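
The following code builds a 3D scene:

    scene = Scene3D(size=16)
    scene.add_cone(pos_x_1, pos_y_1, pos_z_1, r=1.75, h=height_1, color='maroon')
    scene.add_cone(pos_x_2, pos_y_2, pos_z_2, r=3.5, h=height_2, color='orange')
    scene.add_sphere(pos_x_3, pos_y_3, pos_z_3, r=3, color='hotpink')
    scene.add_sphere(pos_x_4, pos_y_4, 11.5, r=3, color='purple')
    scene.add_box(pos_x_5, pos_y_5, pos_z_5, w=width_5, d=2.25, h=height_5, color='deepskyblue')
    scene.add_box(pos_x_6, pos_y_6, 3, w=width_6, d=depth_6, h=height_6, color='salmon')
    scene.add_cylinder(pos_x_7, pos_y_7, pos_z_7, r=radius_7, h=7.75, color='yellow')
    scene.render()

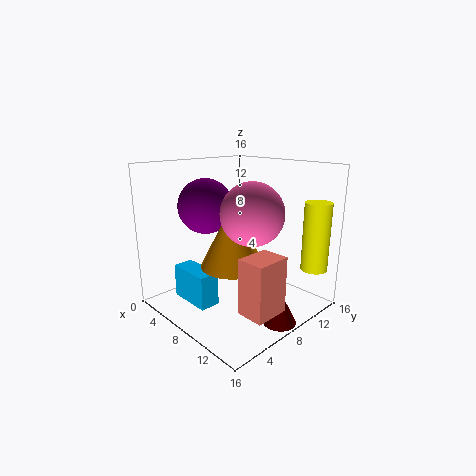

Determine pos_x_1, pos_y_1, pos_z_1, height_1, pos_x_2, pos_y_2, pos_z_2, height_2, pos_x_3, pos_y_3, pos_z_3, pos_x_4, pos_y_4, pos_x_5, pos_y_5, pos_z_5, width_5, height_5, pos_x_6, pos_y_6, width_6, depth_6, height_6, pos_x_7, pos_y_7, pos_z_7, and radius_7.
pos_x_1 = 14.25; pos_y_1 = 8; pos_z_1 = 0.25; height_1 = 3.5; pos_x_2 = 8.5; pos_y_2 = 6.75; pos_z_2 = 5.25; height_2 = 7; pos_x_3 = 12.5; pos_y_3 = 5.5; pos_z_3 = 12; pos_x_4 = 5.25; pos_y_4 = 5.75; pos_x_5 = 3; pos_y_5 = 2.75; pos_z_5 = 1; width_5 = 5; height_5 = 3.75; pos_x_6 = 13.25; pos_y_6 = 3; width_6 = 2.75; depth_6 = 3.5; height_6 = 5.5; pos_x_7 = 14; pos_y_7 = 14.25; pos_z_7 = 4.25; radius_7 = 1.5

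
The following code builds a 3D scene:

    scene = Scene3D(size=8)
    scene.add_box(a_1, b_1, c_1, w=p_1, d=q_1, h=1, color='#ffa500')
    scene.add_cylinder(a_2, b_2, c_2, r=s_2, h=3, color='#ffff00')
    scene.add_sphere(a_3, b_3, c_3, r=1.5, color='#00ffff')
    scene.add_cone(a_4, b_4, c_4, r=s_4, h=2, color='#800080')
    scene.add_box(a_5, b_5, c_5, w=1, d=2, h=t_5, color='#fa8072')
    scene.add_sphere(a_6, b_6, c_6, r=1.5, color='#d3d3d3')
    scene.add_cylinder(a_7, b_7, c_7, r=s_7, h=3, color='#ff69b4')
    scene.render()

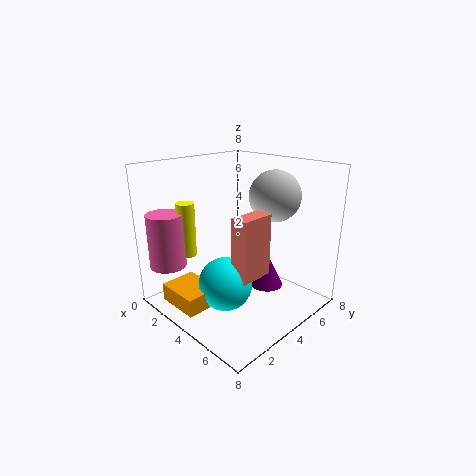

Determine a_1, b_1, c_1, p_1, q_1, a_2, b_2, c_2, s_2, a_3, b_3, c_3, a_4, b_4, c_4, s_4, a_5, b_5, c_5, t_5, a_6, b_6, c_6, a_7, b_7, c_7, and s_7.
a_1 = 1.5; b_1 = 0.5; c_1 = 0.5; p_1 = 2.5; q_1 = 2; a_2 = 2; b_2 = 2; c_2 = 3; s_2 = 0.5; a_3 = 4; b_3 = 3; c_3 = 1.5; a_4 = 4.5; b_4 = 6; c_4 = 0.5; s_4 = 1; a_5 = 4.5; b_5 = 3; c_5 = 2; t_5 = 3.5; a_6 = 4.5; b_6 = 6.5; c_6 = 6; a_7 = 1.5; b_7 = 1; c_7 = 2.5; s_7 = 1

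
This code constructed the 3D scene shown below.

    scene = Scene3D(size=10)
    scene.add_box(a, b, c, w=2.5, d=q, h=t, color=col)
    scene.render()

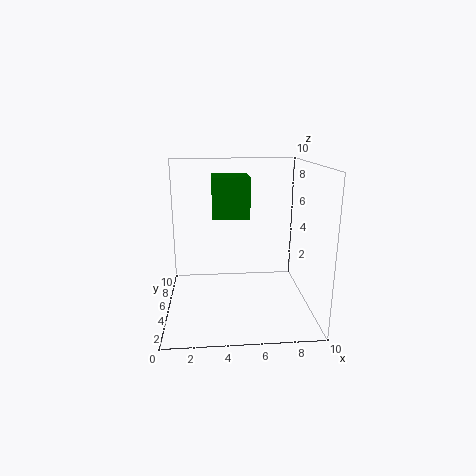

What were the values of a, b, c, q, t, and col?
a = 3.25; b = 4.25; c = 6.5; q = 2.5; t = 2.75; col = 'green'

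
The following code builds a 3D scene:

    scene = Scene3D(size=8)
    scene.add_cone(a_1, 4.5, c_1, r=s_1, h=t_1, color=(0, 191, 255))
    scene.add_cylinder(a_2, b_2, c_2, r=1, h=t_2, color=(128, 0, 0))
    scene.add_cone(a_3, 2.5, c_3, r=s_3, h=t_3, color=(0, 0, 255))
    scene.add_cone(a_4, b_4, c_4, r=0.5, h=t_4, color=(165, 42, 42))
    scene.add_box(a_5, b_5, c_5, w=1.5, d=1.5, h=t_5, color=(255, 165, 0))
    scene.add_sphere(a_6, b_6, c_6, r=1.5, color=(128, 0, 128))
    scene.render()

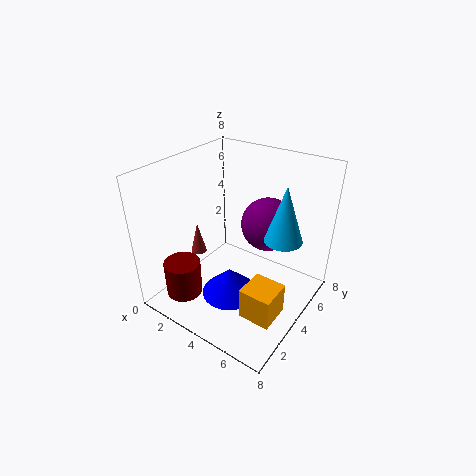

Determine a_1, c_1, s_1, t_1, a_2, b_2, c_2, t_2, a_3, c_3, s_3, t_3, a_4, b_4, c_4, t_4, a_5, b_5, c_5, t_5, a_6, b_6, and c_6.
a_1 = 6.5; c_1 = 4.5; s_1 = 1; t_1 = 3; a_2 = 2; b_2 = 1.5; c_2 = 1; t_2 = 2; a_3 = 4.5; c_3 = 1.5; s_3 = 1.5; t_3 = 1.5; a_4 = 0.5; b_4 = 4.5; c_4 = 1.5; t_4 = 2; a_5 = 6.5; b_5 = 0.5; c_5 = 2.5; t_5 = 1.5; a_6 = 5; b_6 = 5.5; c_6 = 4.5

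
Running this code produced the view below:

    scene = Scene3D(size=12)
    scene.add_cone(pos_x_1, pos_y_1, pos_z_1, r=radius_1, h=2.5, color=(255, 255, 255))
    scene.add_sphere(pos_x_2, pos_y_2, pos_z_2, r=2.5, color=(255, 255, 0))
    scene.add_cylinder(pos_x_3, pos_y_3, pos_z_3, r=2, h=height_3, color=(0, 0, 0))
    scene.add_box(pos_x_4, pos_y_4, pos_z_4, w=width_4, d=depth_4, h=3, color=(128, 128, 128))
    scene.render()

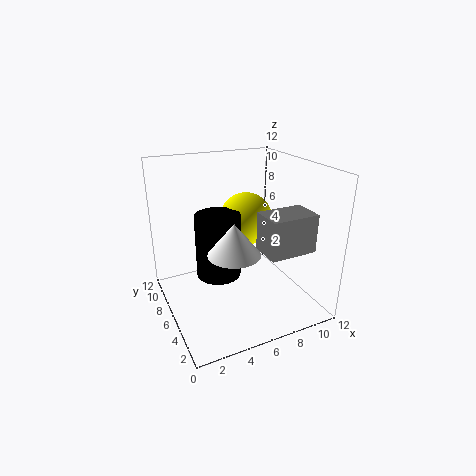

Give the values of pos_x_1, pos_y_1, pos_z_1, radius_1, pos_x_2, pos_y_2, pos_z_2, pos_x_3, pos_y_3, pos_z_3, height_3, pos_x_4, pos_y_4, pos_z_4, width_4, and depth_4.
pos_x_1 = 4.5, pos_y_1 = 3.5, pos_z_1 = 6, radius_1 = 2, pos_x_2 = 8.5, pos_y_2 = 9.5, pos_z_2 = 6, pos_x_3 = 5, pos_y_3 = 8, pos_z_3 = 1.75, height_3 = 5.75, pos_x_4 = 6.5, pos_y_4 = 1.25, pos_z_4 = 6, width_4 = 3.75, depth_4 = 2.5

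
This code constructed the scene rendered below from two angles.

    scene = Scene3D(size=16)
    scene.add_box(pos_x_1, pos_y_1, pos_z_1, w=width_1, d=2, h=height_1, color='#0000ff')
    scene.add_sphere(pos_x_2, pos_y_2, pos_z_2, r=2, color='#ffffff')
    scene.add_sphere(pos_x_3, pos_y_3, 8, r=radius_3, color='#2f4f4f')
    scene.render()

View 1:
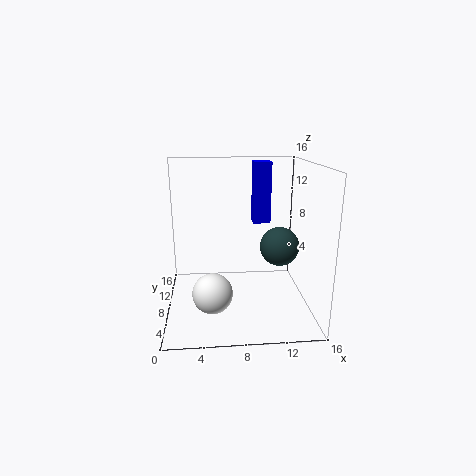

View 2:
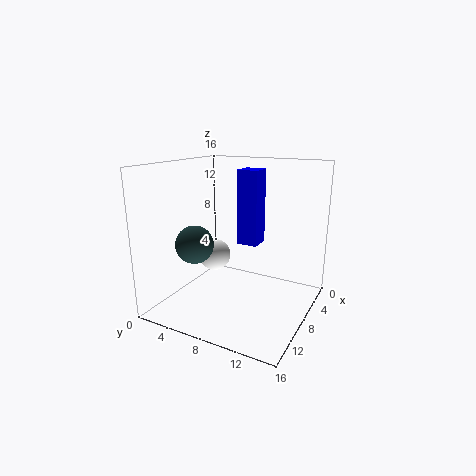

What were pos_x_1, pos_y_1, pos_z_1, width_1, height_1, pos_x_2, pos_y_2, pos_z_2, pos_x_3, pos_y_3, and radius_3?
pos_x_1 = 10, pos_y_1 = 10, pos_z_1 = 9, width_1 = 2, height_1 = 7, pos_x_2 = 5, pos_y_2 = 3, pos_z_2 = 4, pos_x_3 = 12, pos_y_3 = 5, radius_3 = 2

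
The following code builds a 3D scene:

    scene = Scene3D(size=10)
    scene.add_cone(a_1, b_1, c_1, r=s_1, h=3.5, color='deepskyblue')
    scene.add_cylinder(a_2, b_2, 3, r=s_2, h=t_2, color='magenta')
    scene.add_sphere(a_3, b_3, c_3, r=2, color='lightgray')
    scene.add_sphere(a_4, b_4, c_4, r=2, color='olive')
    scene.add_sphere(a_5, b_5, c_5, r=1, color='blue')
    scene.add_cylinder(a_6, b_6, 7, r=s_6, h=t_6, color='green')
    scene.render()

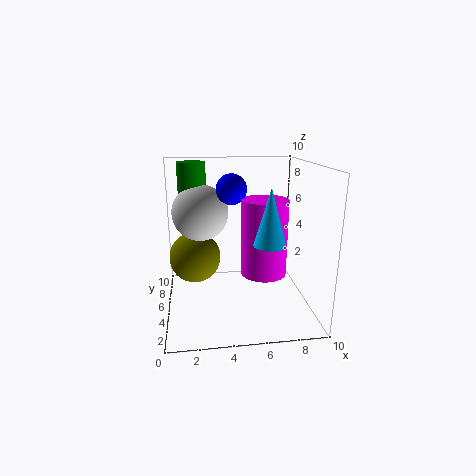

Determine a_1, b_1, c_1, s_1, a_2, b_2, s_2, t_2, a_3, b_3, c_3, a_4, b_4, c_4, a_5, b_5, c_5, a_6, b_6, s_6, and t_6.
a_1 = 6.5; b_1 = 2; c_1 = 5.5; s_1 = 1; a_2 = 6.5; b_2 = 3.5; s_2 = 1.5; t_2 = 5; a_3 = 2.5; b_3 = 6.5; c_3 = 6.5; a_4 = 2; b_4 = 8; c_4 = 2.5; a_5 = 4.5; b_5 = 4.5; c_5 = 8.5; a_6 = 2; b_6 = 7; s_6 = 1; t_6 = 3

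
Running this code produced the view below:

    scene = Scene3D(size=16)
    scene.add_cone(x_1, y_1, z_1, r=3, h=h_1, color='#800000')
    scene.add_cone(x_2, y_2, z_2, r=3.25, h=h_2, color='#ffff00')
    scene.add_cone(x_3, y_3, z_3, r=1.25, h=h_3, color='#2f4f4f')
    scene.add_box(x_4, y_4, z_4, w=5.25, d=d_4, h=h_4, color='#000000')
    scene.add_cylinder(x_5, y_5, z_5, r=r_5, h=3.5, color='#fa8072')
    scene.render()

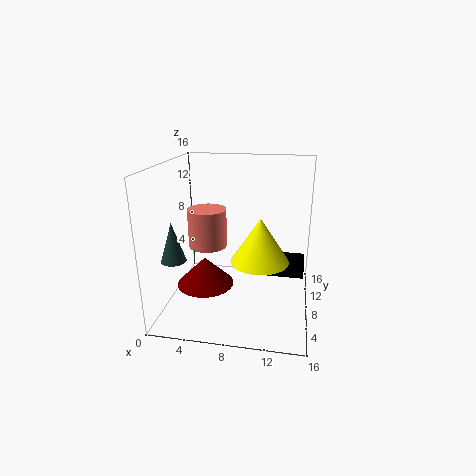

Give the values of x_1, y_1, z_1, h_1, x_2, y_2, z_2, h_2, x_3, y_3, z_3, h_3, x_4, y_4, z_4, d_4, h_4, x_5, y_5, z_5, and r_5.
x_1 = 5
y_1 = 5
z_1 = 3.75
h_1 = 3
x_2 = 10.5
y_2 = 7.75
z_2 = 5.5
h_2 = 5
x_3 = 2.5
y_3 = 2.75
z_3 = 7.25
h_3 = 4
x_4 = 10.25
y_4 = 10
z_4 = 2.5
d_4 = 2.25
h_4 = 2.25
x_5 = 6.25
y_5 = 2.25
z_5 = 9.5
r_5 = 1.75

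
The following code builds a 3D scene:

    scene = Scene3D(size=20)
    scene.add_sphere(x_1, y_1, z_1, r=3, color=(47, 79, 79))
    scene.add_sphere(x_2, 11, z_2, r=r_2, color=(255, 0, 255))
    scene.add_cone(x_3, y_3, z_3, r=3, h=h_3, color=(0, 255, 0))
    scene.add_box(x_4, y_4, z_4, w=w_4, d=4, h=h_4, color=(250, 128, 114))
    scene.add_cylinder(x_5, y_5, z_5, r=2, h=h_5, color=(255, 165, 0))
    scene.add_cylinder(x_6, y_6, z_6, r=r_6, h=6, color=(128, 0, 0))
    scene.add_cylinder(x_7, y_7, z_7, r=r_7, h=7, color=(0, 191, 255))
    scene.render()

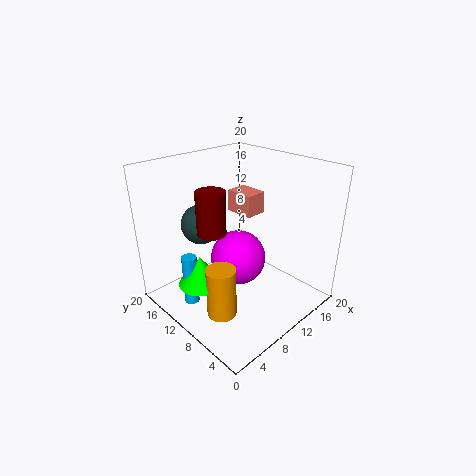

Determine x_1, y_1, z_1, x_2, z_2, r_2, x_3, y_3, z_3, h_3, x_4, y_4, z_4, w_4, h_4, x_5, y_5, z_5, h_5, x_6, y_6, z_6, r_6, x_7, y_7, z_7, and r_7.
x_1 = 9, y_1 = 17, z_1 = 10, x_2 = 11, z_2 = 6, r_2 = 4, x_3 = 4, y_3 = 11, z_3 = 5, h_3 = 4, x_4 = 11, y_4 = 9, z_4 = 13, w_4 = 3, h_4 = 3, x_5 = 5, y_5 = 8, z_5 = 1, h_5 = 7, x_6 = 7, y_6 = 12, z_6 = 11, r_6 = 2, x_7 = 3, y_7 = 12, z_7 = 2, r_7 = 1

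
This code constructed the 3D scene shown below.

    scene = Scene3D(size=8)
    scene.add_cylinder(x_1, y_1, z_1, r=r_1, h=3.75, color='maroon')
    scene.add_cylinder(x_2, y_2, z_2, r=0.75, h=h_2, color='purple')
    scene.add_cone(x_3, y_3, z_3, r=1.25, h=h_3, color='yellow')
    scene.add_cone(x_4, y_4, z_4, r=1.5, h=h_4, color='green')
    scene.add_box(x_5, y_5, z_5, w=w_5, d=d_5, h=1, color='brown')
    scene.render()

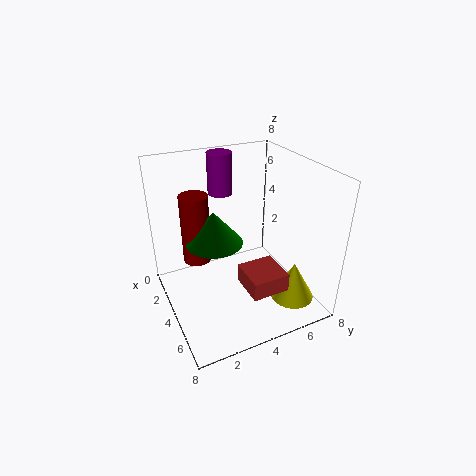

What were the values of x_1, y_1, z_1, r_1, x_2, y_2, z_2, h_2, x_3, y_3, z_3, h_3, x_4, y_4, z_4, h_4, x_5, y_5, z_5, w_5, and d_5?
x_1 = 3.5, y_1 = 1.75, z_1 = 3, r_1 = 0.75, x_2 = 1, y_2 = 4.25, z_2 = 5.5, h_2 = 2.5, x_3 = 5.75, y_3 = 6.75, z_3 = 0.25, h_3 = 2.25, x_4 = 4.25, y_4 = 2.5, z_4 = 4.25, h_4 = 1.75, x_5 = 5, y_5 = 3.5, z_5 = 2, w_5 = 2, d_5 = 2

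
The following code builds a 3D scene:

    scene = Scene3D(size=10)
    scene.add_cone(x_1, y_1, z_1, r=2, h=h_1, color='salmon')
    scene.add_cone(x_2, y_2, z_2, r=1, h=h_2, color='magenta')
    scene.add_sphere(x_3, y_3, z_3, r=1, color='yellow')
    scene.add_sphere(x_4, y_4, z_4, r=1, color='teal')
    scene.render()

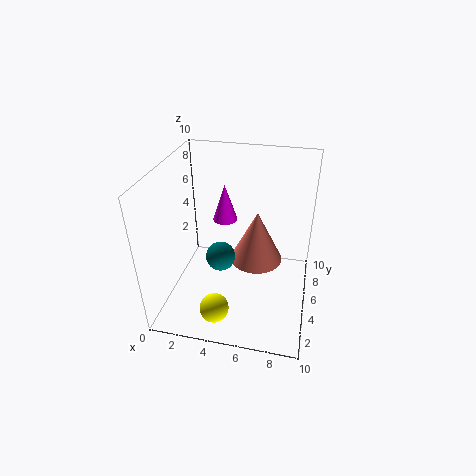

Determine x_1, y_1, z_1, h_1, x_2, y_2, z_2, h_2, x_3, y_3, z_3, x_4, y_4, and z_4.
x_1 = 6; y_1 = 7; z_1 = 2; h_1 = 4; x_2 = 3; y_2 = 9; z_2 = 4; h_2 = 3; x_3 = 4; y_3 = 2; z_3 = 1; x_4 = 4; y_4 = 4; z_4 = 4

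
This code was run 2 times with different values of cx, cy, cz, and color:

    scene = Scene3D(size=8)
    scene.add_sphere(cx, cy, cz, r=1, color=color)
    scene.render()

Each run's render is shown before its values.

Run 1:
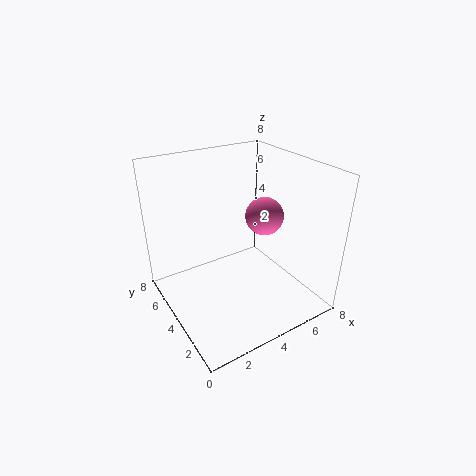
cx = 5; cy = 3; cz = 5.5; color = 'hotpink'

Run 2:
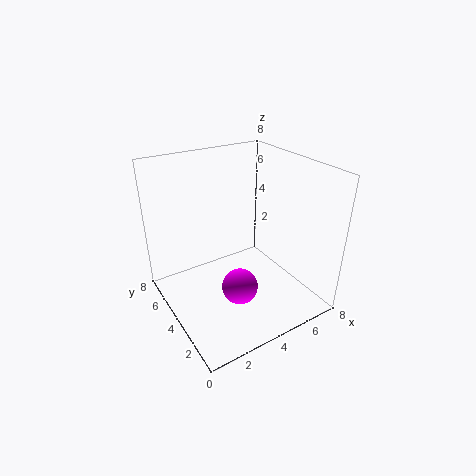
cx = 3.5; cy = 3; cz = 1.5; color = 'magenta'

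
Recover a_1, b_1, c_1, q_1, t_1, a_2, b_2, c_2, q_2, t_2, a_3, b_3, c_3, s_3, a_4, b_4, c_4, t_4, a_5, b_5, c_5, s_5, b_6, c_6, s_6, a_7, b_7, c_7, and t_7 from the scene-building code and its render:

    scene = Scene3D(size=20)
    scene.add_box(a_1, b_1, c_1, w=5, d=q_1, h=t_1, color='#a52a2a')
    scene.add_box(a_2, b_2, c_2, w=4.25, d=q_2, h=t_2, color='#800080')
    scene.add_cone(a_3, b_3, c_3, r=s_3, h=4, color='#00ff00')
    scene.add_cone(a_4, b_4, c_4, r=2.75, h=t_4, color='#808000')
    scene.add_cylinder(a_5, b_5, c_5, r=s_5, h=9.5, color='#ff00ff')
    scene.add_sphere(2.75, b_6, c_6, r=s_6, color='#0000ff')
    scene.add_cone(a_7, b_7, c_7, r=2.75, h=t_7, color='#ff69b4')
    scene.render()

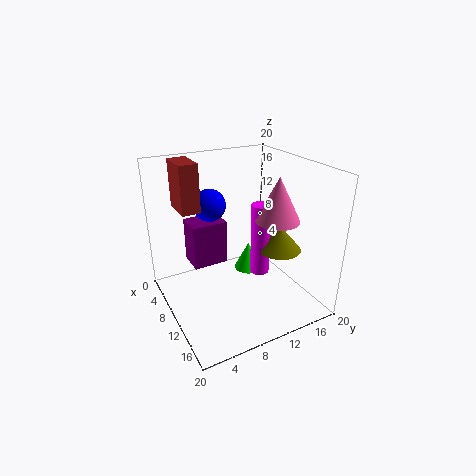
a_1 = 0.5; b_1 = 3.75; c_1 = 12.75; q_1 = 2.75; t_1 = 7; a_2 = 0.25; b_2 = 5.5; c_2 = 3; q_2 = 5.5; t_2 = 7; a_3 = 9.5; b_3 = 12; c_3 = 4.5; s_3 = 2; a_4 = 15.25; b_4 = 13.25; c_4 = 10; t_4 = 3.25; a_5 = 13.75; b_5 = 11.25; c_5 = 6.5; s_5 = 1.25; b_6 = 9; c_6 = 12.5; s_6 = 2.5; a_7 = 15.5; b_7 = 12.5; c_7 = 14.25; t_7 = 5.5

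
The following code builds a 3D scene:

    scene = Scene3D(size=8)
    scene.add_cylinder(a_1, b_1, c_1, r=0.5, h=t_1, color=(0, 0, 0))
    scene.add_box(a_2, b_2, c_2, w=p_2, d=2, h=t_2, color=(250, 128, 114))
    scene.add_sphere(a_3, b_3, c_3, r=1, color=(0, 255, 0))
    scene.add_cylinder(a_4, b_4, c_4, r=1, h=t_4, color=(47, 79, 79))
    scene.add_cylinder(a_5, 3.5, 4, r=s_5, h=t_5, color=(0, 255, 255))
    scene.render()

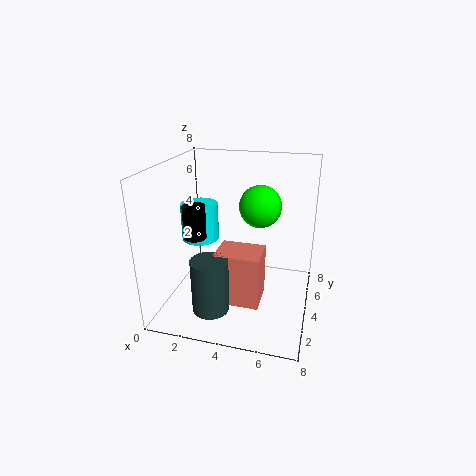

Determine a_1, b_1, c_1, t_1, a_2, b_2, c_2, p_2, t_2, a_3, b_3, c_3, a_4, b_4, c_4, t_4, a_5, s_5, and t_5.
a_1 = 3
b_1 = 0.5
c_1 = 5.5
t_1 = 1.5
a_2 = 3
b_2 = 2.5
c_2 = 0.5
p_2 = 2.5
t_2 = 3
a_3 = 5.5
b_3 = 2.5
c_3 = 6.5
a_4 = 3
b_4 = 2
c_4 = 0.5
t_4 = 3
a_5 = 2
s_5 = 1
t_5 = 2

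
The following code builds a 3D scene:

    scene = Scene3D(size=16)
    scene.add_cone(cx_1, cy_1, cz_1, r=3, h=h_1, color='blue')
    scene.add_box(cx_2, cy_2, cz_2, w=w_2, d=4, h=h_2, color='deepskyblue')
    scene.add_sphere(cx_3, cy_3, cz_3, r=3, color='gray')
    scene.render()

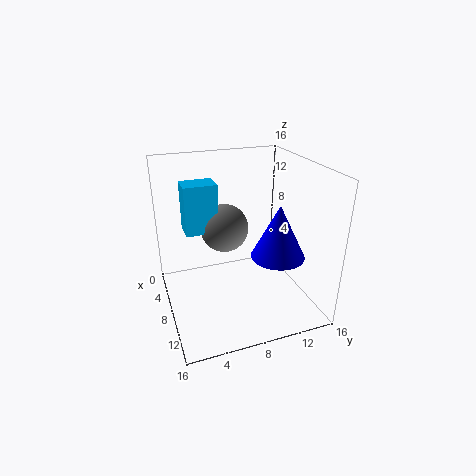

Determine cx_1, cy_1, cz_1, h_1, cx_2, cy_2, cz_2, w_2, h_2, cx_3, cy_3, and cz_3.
cx_1 = 10; cy_1 = 12; cz_1 = 6; h_1 = 6; cx_2 = 1; cy_2 = 3; cz_2 = 7; w_2 = 3; h_2 = 6; cx_3 = 3; cy_3 = 8; cz_3 = 7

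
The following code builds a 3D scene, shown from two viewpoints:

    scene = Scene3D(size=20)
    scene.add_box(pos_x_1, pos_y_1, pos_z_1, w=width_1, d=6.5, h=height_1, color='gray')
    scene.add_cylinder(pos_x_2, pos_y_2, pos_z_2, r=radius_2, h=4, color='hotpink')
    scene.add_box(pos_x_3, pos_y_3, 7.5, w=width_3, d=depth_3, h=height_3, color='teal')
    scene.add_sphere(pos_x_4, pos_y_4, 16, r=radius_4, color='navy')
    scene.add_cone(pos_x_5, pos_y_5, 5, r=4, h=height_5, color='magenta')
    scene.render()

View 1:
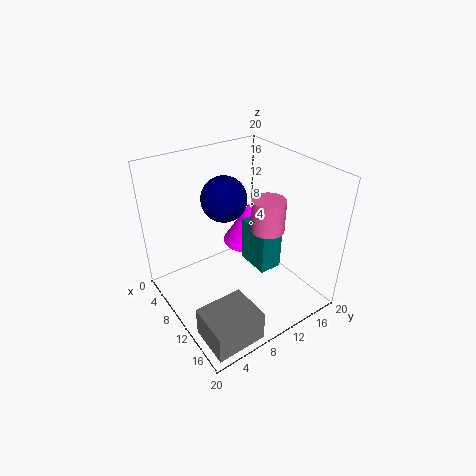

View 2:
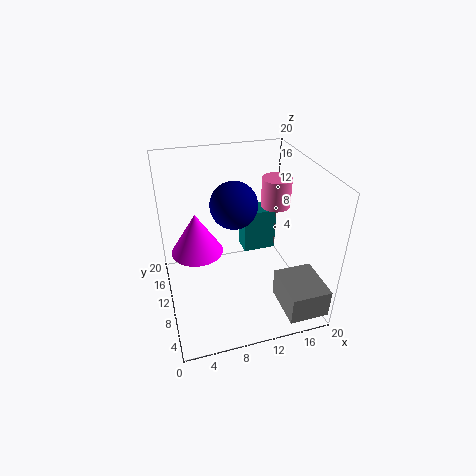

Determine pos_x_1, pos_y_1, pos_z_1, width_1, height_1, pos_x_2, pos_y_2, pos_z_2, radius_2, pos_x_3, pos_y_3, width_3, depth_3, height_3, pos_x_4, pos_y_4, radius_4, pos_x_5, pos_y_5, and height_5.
pos_x_1 = 14.5, pos_y_1 = 0.5, pos_z_1 = 1.5, width_1 = 5.5, height_1 = 4, pos_x_2 = 15.5, pos_y_2 = 10.5, pos_z_2 = 14, radius_2 = 2, pos_x_3 = 11, pos_y_3 = 10, width_3 = 4.5, depth_3 = 3, height_3 = 6, pos_x_4 = 9, pos_y_4 = 8.5, radius_4 = 3, pos_x_5 = 5, pos_y_5 = 15.5, height_5 = 6.5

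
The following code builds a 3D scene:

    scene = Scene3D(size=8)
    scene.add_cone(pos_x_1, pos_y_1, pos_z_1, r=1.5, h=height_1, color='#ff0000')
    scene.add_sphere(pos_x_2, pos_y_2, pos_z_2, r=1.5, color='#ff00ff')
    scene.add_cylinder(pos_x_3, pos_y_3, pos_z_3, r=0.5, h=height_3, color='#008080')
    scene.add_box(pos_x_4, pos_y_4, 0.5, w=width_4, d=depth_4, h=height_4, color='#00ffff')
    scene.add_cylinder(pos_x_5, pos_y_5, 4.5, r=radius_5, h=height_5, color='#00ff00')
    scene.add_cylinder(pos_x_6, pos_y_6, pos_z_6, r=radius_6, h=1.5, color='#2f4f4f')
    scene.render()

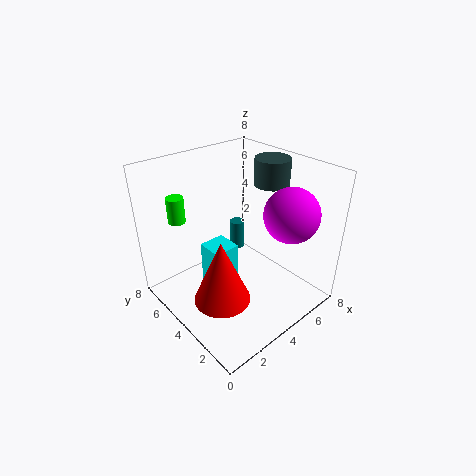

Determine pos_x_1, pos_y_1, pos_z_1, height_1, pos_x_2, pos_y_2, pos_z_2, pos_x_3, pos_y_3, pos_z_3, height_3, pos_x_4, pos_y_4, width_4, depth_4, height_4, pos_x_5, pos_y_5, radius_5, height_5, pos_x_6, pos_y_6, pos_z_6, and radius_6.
pos_x_1 = 2
pos_y_1 = 3
pos_z_1 = 1.5
height_1 = 3.5
pos_x_2 = 6
pos_y_2 = 2
pos_z_2 = 5.5
pos_x_3 = 7
pos_y_3 = 7.5
pos_z_3 = 0.5
height_3 = 2
pos_x_4 = 2.5
pos_y_4 = 4
width_4 = 1.5
depth_4 = 1.5
height_4 = 3
pos_x_5 = 2
pos_y_5 = 7
radius_5 = 0.5
height_5 = 1.5
pos_x_6 = 6.5
pos_y_6 = 4
pos_z_6 = 6.5
radius_6 = 1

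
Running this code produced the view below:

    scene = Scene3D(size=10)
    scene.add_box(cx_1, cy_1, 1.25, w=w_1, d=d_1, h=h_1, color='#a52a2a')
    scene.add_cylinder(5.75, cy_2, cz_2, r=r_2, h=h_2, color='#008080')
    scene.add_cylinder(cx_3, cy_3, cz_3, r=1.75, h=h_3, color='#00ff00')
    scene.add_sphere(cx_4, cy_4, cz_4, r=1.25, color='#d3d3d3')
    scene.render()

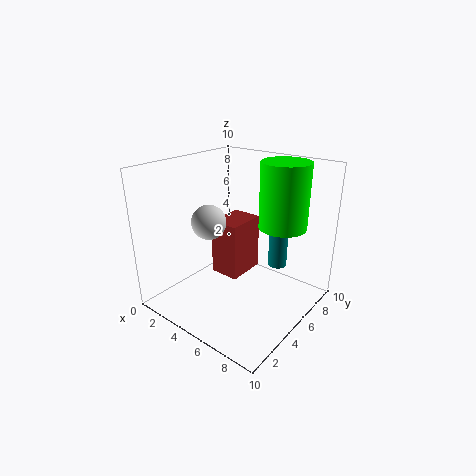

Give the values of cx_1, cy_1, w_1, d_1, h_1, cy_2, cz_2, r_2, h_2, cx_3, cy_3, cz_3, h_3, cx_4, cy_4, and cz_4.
cx_1 = 2.25; cy_1 = 5.25; w_1 = 2.25; d_1 = 3; h_1 = 4.25; cy_2 = 9.25; cz_2 = 1.25; r_2 = 0.75; h_2 = 4.25; cx_3 = 6.75; cy_3 = 8; cz_3 = 5.25; h_3 = 4.75; cx_4 = 2.75; cy_4 = 4.5; cz_4 = 5.75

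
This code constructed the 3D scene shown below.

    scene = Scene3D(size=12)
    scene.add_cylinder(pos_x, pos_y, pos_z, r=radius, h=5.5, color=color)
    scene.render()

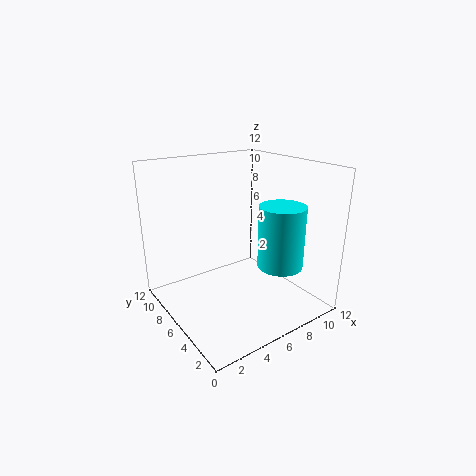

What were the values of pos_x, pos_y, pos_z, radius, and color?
pos_x = 9.5, pos_y = 4.5, pos_z = 3, radius = 2, color = 'cyan'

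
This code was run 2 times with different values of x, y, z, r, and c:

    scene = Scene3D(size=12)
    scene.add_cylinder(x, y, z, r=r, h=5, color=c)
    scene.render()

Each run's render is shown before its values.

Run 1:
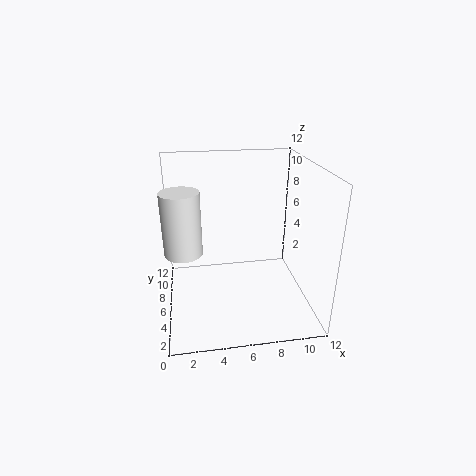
x = 1.5, y = 5, z = 5.5, r = 1.5, c = 'white'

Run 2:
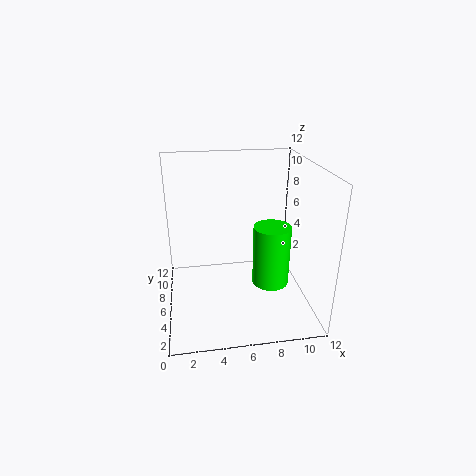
x = 8.5, y = 4.5, z = 2.5, r = 1.5, c = 'lime'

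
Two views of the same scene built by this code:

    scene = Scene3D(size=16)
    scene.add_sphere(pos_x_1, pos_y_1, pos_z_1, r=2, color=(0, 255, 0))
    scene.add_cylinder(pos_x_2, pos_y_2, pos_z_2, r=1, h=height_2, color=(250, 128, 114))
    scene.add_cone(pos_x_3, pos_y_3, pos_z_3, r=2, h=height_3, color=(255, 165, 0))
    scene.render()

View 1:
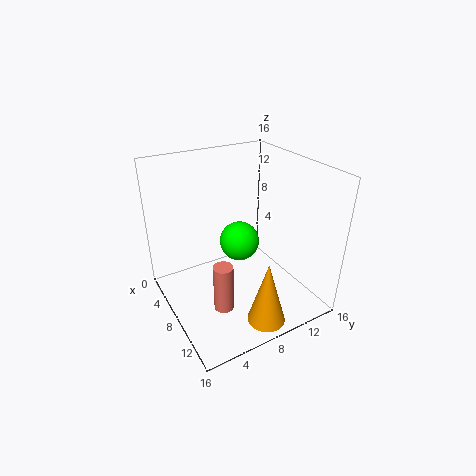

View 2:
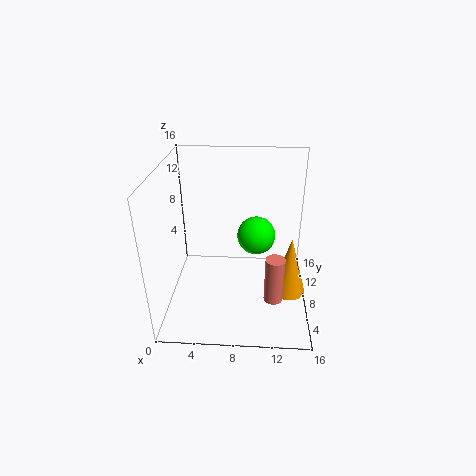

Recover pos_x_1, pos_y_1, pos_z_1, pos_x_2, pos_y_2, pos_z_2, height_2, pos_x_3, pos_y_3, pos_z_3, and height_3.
pos_x_1 = 10, pos_y_1 = 7, pos_z_1 = 9, pos_x_2 = 12, pos_y_2 = 4, pos_z_2 = 3, height_2 = 5, pos_x_3 = 14, pos_y_3 = 8, pos_z_3 = 1, height_3 = 7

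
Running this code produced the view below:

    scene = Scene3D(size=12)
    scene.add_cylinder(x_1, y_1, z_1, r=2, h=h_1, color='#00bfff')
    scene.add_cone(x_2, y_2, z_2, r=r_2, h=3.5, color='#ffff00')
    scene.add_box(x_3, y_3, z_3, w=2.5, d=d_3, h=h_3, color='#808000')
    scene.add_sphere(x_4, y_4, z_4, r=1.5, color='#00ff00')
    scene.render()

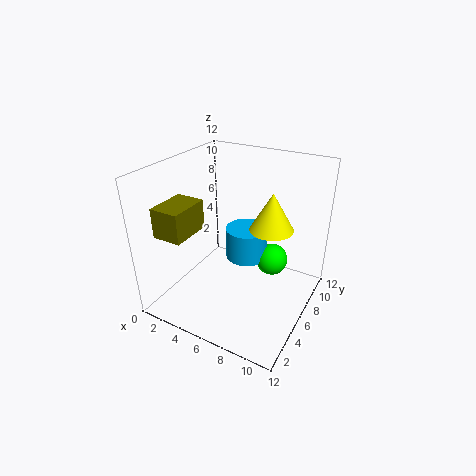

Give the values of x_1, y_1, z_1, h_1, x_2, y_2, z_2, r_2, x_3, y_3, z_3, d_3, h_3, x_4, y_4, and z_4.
x_1 = 5; y_1 = 9.5; z_1 = 2; h_1 = 3; x_2 = 7.5; y_2 = 9.5; z_2 = 5.5; r_2 = 2; x_3 = 0.5; y_3 = 2; z_3 = 6.5; d_3 = 3.5; h_3 = 2.5; x_4 = 7.5; y_4 = 10; z_4 = 2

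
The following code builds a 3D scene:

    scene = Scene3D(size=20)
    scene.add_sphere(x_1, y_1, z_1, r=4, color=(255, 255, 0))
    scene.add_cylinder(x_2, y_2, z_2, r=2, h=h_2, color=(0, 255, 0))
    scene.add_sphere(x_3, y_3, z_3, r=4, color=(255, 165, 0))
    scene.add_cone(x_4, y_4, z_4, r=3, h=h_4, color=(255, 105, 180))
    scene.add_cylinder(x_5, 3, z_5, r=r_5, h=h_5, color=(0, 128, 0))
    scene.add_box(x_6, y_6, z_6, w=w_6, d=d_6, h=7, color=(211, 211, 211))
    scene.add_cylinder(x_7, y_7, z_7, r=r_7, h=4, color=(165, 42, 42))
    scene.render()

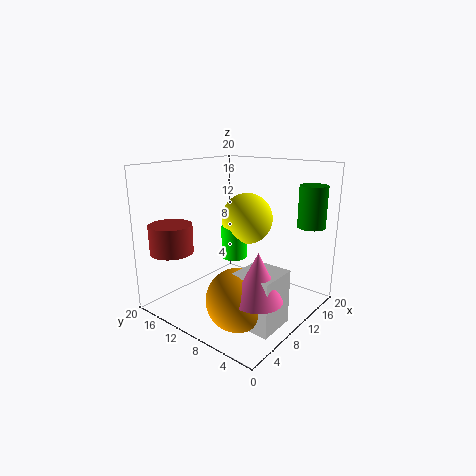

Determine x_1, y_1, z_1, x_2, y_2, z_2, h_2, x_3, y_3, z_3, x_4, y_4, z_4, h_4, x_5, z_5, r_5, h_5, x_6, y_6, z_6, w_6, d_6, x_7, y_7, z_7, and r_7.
x_1 = 16, y_1 = 13, z_1 = 11, x_2 = 14, y_2 = 14, z_2 = 5, h_2 = 5, x_3 = 5, y_3 = 6, z_3 = 4, x_4 = 5, y_4 = 3, z_4 = 5, h_4 = 6, x_5 = 18, z_5 = 11, r_5 = 2, h_5 = 6, x_6 = 4, y_6 = 1, z_6 = 1, w_6 = 5, d_6 = 5, x_7 = 4, y_7 = 17, z_7 = 8, r_7 = 3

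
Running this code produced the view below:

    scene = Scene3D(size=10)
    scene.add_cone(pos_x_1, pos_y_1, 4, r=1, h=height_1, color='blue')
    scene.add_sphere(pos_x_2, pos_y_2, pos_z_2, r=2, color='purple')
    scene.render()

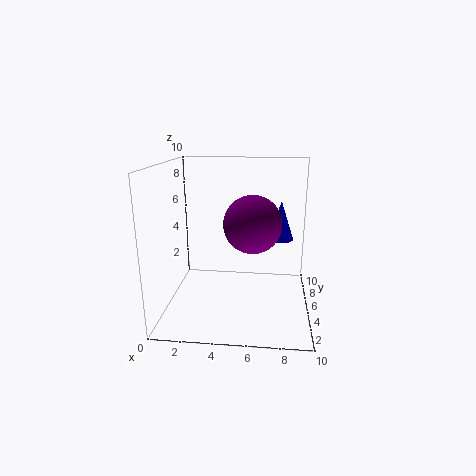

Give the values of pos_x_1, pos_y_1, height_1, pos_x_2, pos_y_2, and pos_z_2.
pos_x_1 = 8; pos_y_1 = 8; height_1 = 3; pos_x_2 = 6; pos_y_2 = 5; pos_z_2 = 6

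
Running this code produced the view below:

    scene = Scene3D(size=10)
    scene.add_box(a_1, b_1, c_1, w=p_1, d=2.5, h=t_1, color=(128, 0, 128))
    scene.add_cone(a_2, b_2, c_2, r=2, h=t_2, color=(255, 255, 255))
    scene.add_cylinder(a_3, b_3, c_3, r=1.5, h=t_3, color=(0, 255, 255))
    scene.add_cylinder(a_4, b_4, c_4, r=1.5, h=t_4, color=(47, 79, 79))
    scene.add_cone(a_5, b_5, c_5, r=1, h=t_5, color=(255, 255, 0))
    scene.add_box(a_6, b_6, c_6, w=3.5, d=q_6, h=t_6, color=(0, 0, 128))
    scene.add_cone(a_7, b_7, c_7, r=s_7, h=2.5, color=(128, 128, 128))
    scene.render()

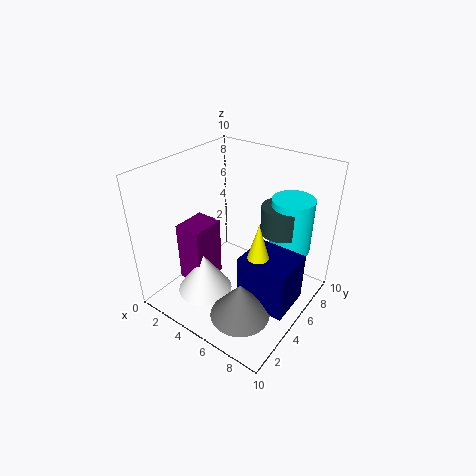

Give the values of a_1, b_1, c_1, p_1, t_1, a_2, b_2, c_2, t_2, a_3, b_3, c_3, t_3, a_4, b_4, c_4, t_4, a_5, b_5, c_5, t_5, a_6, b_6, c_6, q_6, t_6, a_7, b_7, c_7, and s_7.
a_1 = 1; b_1 = 3; c_1 = 1; p_1 = 2; t_1 = 4.5; a_2 = 3; b_2 = 3.5; c_2 = 0.5; t_2 = 3; a_3 = 7.5; b_3 = 8; c_3 = 3.5; t_3 = 4; a_4 = 7; b_4 = 7.5; c_4 = 5; t_4 = 2; a_5 = 7; b_5 = 4.5; c_5 = 3.5; t_5 = 3.5; a_6 = 6; b_6 = 3.5; c_6 = 1; q_6 = 3; t_6 = 3.5; a_7 = 7; b_7 = 2.5; c_7 = 1; s_7 = 2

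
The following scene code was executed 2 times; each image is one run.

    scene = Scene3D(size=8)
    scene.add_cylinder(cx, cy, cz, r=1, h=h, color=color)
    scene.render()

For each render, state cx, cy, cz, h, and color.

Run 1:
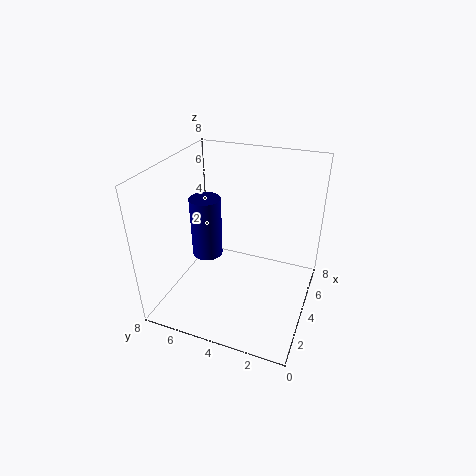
cx = 6
cy = 7
cz = 1
h = 4
color = 'navy'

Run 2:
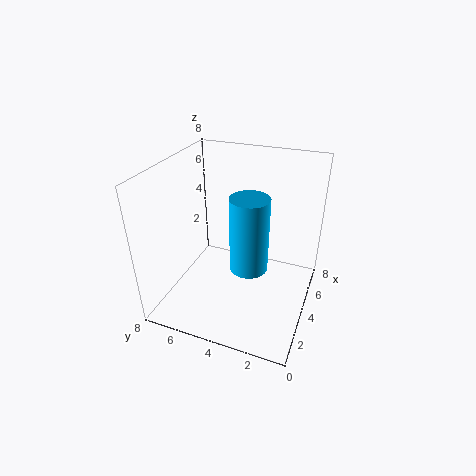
cx = 3
cy = 3
cz = 3
h = 4
color = 'deepskyblue'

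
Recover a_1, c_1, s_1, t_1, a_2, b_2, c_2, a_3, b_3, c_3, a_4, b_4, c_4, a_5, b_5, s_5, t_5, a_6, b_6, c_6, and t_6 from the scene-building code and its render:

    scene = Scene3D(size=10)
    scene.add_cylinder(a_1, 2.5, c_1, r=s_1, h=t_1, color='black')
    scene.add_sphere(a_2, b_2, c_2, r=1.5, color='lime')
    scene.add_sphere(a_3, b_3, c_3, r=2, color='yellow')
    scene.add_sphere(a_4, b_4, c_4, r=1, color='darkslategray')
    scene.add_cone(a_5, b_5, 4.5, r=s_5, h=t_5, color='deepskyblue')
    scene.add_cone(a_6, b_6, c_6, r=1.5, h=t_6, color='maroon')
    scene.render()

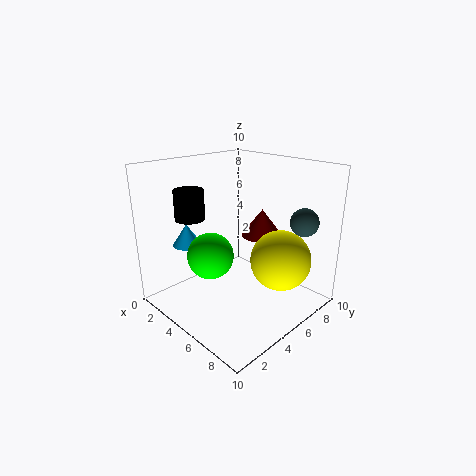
a_1 = 3
c_1 = 6.5
s_1 = 1
t_1 = 2
a_2 = 5
b_2 = 2.5
c_2 = 4.5
a_3 = 8
b_3 = 6
c_3 = 4
a_4 = 8
b_4 = 8.5
c_4 = 6
a_5 = 2.5
b_5 = 2.5
s_5 = 1
t_5 = 1.5
a_6 = 5
b_6 = 7.5
c_6 = 4.5
t_6 = 2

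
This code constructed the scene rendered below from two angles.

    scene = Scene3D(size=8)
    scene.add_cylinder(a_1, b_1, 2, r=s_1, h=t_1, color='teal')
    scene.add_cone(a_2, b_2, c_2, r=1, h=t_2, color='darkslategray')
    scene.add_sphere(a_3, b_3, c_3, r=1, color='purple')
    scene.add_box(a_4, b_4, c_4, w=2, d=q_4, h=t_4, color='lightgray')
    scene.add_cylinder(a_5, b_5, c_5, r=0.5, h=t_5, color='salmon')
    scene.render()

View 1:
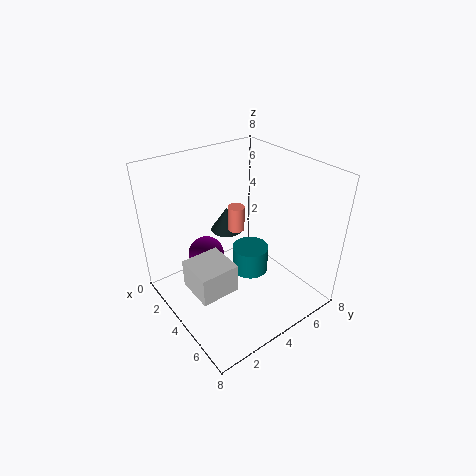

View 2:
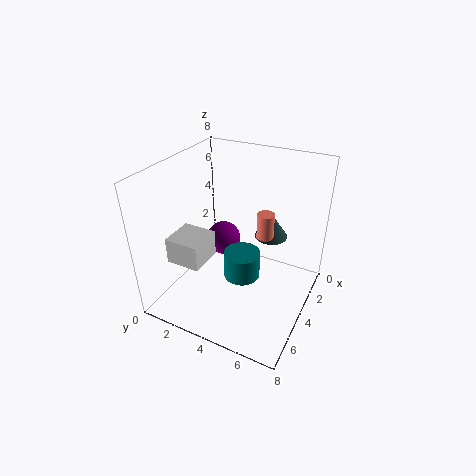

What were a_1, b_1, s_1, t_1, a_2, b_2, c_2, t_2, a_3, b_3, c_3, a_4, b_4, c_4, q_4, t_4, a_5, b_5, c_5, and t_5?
a_1 = 4.5
b_1 = 4.5
s_1 = 1
t_1 = 1.5
a_2 = 1.5
b_2 = 5
c_2 = 3
t_2 = 1.5
a_3 = 3
b_3 = 2.5
c_3 = 3
a_4 = 4
b_4 = 0.5
c_4 = 2.5
q_4 = 2
t_4 = 1.5
a_5 = 2.5
b_5 = 5
c_5 = 3.5
t_5 = 1.5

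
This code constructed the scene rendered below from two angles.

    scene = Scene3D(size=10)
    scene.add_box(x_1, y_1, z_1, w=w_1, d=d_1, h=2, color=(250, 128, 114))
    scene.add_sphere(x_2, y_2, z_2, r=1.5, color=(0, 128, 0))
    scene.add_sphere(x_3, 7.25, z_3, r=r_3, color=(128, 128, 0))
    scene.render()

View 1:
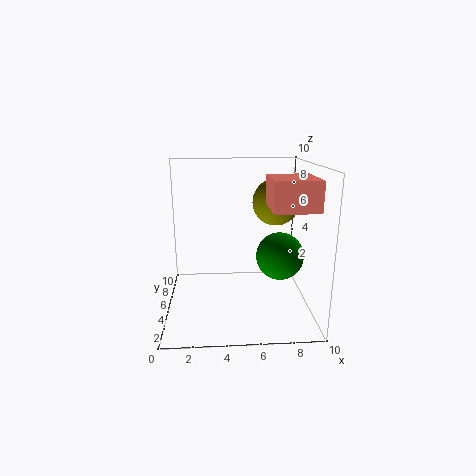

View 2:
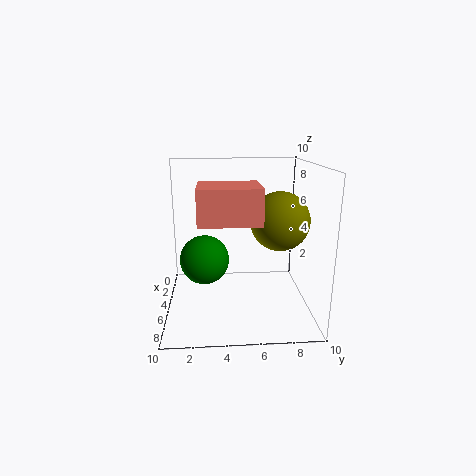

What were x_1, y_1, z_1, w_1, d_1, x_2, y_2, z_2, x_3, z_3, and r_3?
x_1 = 7; y_1 = 2.5; z_1 = 7.25; w_1 = 3; d_1 = 3.5; x_2 = 7.5; y_2 = 2.75; z_2 = 4.5; x_3 = 8; z_3 = 7; r_3 = 1.75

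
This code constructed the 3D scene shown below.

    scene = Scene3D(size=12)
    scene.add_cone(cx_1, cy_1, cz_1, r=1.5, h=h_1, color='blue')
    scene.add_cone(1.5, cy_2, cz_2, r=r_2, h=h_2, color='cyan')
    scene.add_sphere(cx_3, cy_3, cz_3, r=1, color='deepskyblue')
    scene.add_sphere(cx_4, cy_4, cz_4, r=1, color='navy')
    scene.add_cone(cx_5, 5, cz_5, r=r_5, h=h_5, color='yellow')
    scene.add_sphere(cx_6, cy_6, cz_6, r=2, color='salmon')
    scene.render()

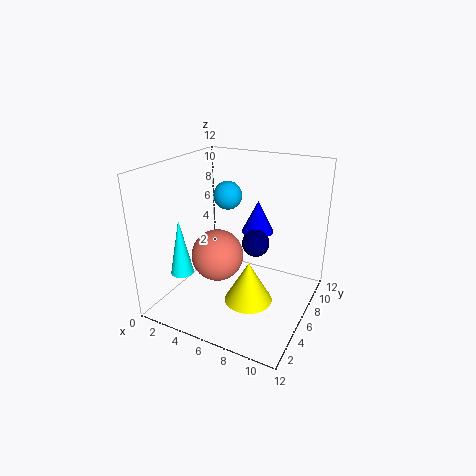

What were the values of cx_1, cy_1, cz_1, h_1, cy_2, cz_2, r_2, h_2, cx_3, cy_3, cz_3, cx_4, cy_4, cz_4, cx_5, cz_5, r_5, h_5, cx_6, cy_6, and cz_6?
cx_1 = 6
cy_1 = 10
cz_1 = 5
h_1 = 3
cy_2 = 4
cz_2 = 2.5
r_2 = 1
h_2 = 5
cx_3 = 6.5
cy_3 = 3.5
cz_3 = 10.5
cx_4 = 8.5
cy_4 = 4
cz_4 = 7
cx_5 = 7.5
cz_5 = 1
r_5 = 2
h_5 = 3.5
cx_6 = 5.5
cy_6 = 3.5
cz_6 = 5.5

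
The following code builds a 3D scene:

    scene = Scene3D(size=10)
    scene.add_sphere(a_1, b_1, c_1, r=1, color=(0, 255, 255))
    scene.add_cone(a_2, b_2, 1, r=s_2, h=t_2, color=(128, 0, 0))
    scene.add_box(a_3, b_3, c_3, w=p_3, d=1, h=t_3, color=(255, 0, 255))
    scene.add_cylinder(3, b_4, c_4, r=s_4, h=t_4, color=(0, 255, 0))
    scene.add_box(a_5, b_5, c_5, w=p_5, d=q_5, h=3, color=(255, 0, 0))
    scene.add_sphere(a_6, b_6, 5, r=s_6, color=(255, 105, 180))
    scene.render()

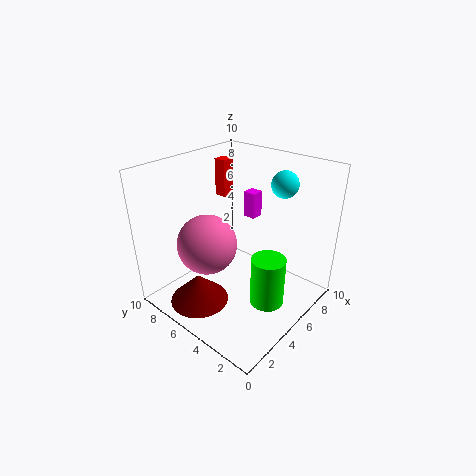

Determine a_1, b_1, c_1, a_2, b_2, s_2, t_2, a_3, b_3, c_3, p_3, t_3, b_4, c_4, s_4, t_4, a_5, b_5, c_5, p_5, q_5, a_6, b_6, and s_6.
a_1 = 9; b_1 = 4; c_1 = 8; a_2 = 2; b_2 = 6; s_2 = 2; t_2 = 2; a_3 = 8; b_3 = 6; c_3 = 5; p_3 = 1; t_3 = 2; b_4 = 1; c_4 = 3; s_4 = 1; t_4 = 3; a_5 = 8; b_5 = 9; c_5 = 6; p_5 = 1; q_5 = 1; a_6 = 3; b_6 = 6; s_6 = 2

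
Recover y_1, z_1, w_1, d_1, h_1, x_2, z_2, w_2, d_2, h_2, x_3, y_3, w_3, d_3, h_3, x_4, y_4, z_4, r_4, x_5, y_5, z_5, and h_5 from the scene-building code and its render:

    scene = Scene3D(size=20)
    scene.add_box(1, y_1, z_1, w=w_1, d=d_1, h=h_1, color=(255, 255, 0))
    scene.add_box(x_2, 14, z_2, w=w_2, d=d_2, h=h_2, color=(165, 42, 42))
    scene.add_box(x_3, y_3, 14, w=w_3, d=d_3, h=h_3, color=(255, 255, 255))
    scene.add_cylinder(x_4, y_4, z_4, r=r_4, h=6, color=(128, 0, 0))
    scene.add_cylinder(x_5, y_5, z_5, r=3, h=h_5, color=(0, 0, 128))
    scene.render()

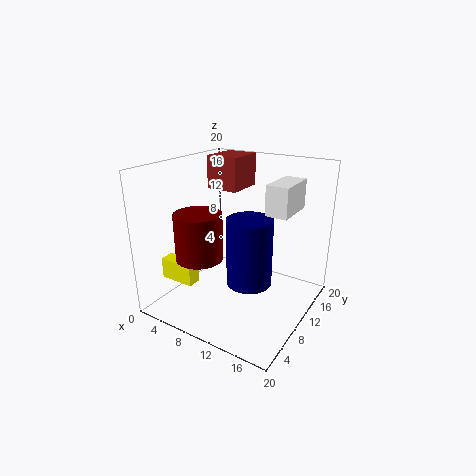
y_1 = 4, z_1 = 4, w_1 = 5, d_1 = 2, h_1 = 3, x_2 = 2, z_2 = 15, w_2 = 5, d_2 = 6, h_2 = 5, x_3 = 14, y_3 = 10, w_3 = 3, d_3 = 6, h_3 = 4, x_4 = 8, y_4 = 4, z_4 = 9, r_4 = 3, x_5 = 13, y_5 = 8, z_5 = 5, h_5 = 9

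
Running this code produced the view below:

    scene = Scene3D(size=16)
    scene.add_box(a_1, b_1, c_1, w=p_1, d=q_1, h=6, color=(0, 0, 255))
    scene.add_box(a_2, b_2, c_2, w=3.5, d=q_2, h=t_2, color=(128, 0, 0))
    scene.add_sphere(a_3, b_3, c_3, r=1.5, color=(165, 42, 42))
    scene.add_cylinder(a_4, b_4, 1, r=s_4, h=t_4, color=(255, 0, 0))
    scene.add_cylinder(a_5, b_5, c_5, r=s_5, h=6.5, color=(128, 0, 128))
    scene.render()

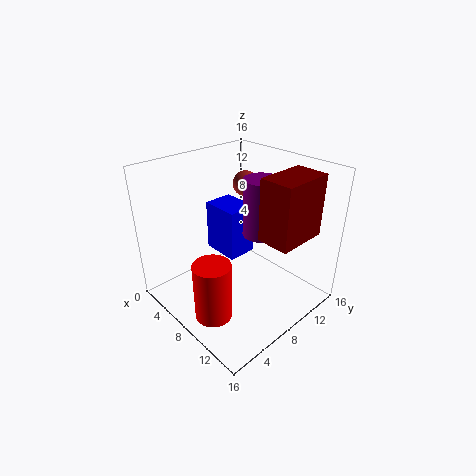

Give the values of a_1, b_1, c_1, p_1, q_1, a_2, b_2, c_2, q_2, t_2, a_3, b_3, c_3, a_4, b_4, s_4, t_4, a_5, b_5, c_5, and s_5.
a_1 = 2.5
b_1 = 8
c_1 = 4.5
p_1 = 4.5
q_1 = 3.5
a_2 = 11.5
b_2 = 7.5
c_2 = 9.5
q_2 = 5.5
t_2 = 6.5
a_3 = 5
b_3 = 12
c_3 = 12.5
a_4 = 9.5
b_4 = 3
s_4 = 2
t_4 = 6.5
a_5 = 9
b_5 = 10.5
c_5 = 8
s_5 = 2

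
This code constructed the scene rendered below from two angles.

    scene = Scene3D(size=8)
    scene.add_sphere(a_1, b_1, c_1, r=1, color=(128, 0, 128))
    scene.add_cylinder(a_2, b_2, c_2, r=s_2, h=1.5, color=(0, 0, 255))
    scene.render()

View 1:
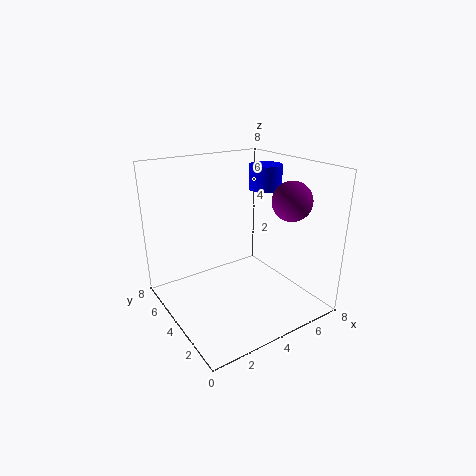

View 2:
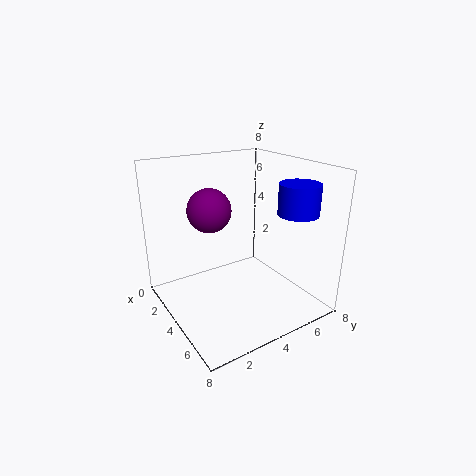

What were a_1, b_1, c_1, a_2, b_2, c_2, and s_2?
a_1 = 5.5; b_1 = 1.5; c_1 = 6.5; a_2 = 7; b_2 = 5.5; c_2 = 6; s_2 = 1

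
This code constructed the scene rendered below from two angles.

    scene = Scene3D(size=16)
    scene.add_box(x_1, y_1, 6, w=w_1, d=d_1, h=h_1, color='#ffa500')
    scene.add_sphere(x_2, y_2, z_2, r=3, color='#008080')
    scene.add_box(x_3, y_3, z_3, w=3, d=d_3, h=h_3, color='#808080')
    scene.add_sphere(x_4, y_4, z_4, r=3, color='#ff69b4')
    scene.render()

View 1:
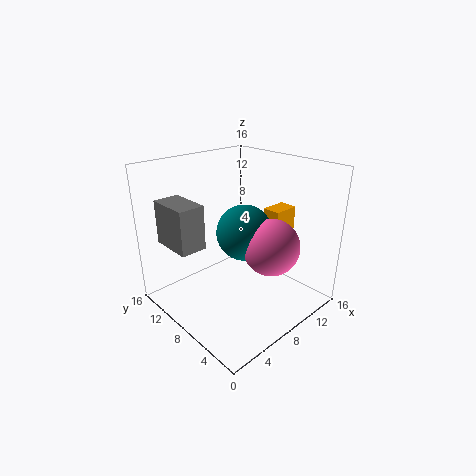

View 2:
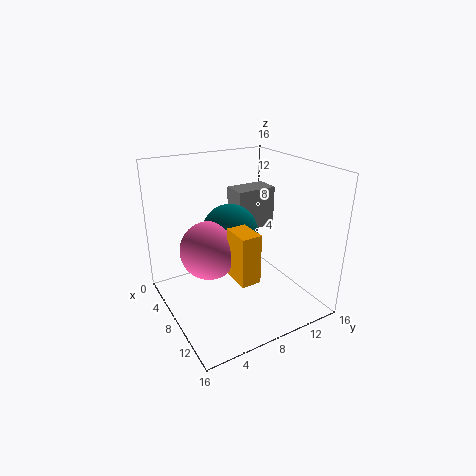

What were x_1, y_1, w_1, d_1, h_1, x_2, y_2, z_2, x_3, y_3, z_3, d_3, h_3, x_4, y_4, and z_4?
x_1 = 11
y_1 = 5
w_1 = 3
d_1 = 2
h_1 = 5
x_2 = 8
y_2 = 7
z_2 = 9
x_3 = 2
y_3 = 10
z_3 = 7
d_3 = 5
h_3 = 5
x_4 = 9
y_4 = 4
z_4 = 8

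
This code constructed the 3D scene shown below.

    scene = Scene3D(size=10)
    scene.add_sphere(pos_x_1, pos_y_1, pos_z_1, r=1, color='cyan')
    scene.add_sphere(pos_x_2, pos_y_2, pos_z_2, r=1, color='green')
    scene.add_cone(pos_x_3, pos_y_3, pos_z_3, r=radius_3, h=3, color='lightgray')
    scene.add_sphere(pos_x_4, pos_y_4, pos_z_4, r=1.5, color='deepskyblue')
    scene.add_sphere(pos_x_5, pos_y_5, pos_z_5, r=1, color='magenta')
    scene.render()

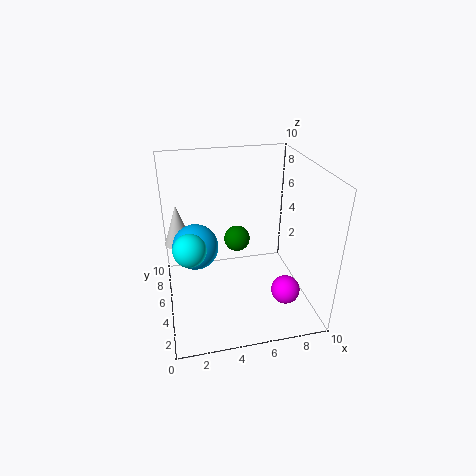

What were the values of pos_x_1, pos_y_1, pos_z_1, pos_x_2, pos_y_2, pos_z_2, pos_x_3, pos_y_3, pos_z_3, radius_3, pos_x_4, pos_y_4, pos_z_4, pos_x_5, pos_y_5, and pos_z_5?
pos_x_1 = 1.5; pos_y_1 = 2.5; pos_z_1 = 6; pos_x_2 = 5.5; pos_y_2 = 7.5; pos_z_2 = 3.5; pos_x_3 = 1; pos_y_3 = 7; pos_z_3 = 4; radius_3 = 1; pos_x_4 = 2; pos_y_4 = 4.5; pos_z_4 = 5; pos_x_5 = 8; pos_y_5 = 3; pos_z_5 = 1.5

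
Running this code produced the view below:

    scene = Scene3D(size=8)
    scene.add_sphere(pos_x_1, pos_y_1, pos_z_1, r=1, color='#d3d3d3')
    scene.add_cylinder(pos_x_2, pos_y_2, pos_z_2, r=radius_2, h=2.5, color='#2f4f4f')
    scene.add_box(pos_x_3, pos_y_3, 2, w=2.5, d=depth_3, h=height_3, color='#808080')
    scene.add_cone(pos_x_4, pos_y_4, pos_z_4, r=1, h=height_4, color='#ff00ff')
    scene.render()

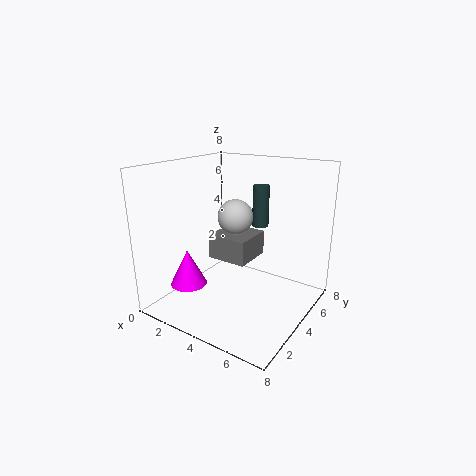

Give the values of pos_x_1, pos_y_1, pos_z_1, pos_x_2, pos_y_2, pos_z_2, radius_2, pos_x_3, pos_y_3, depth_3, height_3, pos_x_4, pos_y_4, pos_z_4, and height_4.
pos_x_1 = 3.5, pos_y_1 = 4.5, pos_z_1 = 5, pos_x_2 = 4, pos_y_2 = 6.5, pos_z_2 = 4, radius_2 = 0.5, pos_x_3 = 1.5, pos_y_3 = 4.5, depth_3 = 2.5, height_3 = 1.5, pos_x_4 = 2, pos_y_4 = 2, pos_z_4 = 1.5, height_4 = 2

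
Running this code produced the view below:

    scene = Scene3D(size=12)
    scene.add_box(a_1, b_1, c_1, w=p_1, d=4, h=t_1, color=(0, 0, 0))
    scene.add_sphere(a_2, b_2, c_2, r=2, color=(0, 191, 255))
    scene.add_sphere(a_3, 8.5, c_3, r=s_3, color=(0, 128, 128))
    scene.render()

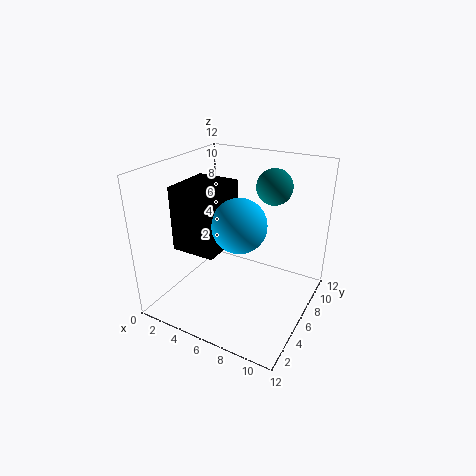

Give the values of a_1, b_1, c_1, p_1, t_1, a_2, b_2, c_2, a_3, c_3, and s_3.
a_1 = 2.5; b_1 = 2; c_1 = 6; p_1 = 3.5; t_1 = 5; a_2 = 7.5; b_2 = 3.5; c_2 = 8.5; a_3 = 8; c_3 = 10; s_3 = 1.5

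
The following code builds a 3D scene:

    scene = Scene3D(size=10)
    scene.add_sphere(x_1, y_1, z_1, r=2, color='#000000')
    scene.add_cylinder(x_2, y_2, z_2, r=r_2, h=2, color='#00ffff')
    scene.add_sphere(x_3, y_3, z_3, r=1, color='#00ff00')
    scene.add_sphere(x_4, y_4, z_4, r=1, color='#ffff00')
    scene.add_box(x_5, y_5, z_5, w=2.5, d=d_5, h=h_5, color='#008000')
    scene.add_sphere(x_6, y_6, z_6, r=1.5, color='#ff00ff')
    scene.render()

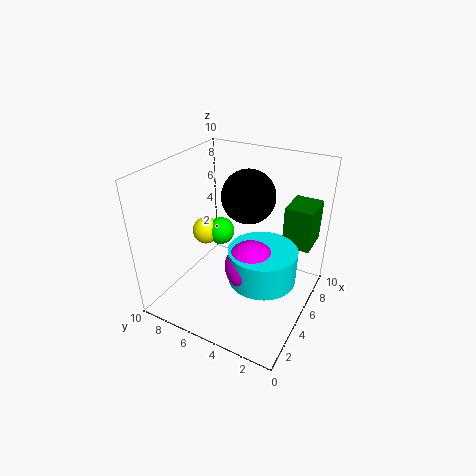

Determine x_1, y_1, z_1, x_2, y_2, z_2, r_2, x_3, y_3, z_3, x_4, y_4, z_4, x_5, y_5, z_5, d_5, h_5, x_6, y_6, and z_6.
x_1 = 7.5, y_1 = 5.5, z_1 = 7, x_2 = 2.5, y_2 = 2, z_2 = 4.5, r_2 = 2, x_3 = 6, y_3 = 7, z_3 = 4.5, x_4 = 5.5, y_4 = 8, z_4 = 4.5, x_5 = 7, y_5 = 0.5, z_5 = 4, d_5 = 2, h_5 = 3, x_6 = 2, y_6 = 2.5, z_6 = 5.5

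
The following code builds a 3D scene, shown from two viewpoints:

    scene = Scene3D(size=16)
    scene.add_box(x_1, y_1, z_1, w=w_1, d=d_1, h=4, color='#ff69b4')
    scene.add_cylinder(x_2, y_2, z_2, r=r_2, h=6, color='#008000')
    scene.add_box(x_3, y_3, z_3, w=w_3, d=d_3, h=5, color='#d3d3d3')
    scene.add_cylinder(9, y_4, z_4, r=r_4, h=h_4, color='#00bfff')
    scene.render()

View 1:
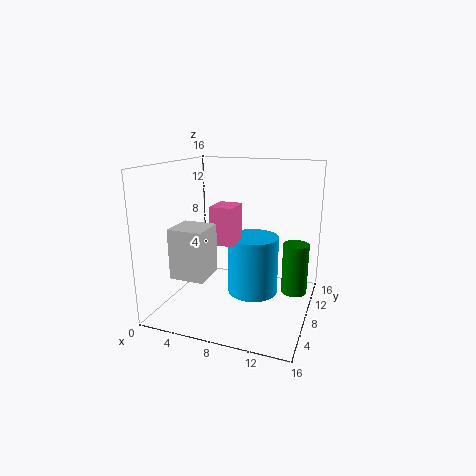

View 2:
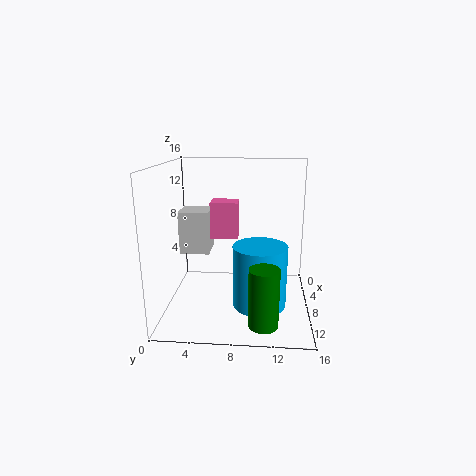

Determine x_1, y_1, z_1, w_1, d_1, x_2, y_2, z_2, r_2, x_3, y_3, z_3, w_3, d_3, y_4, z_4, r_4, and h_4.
x_1 = 6; y_1 = 5; z_1 = 8; w_1 = 2.5; d_1 = 3; x_2 = 14; y_2 = 11; z_2 = 1; r_2 = 1.5; x_3 = 3.5; y_3 = 1; z_3 = 5.5; w_3 = 3.5; d_3 = 3.5; y_4 = 10.5; z_4 = 0.5; r_4 = 3; h_4 = 7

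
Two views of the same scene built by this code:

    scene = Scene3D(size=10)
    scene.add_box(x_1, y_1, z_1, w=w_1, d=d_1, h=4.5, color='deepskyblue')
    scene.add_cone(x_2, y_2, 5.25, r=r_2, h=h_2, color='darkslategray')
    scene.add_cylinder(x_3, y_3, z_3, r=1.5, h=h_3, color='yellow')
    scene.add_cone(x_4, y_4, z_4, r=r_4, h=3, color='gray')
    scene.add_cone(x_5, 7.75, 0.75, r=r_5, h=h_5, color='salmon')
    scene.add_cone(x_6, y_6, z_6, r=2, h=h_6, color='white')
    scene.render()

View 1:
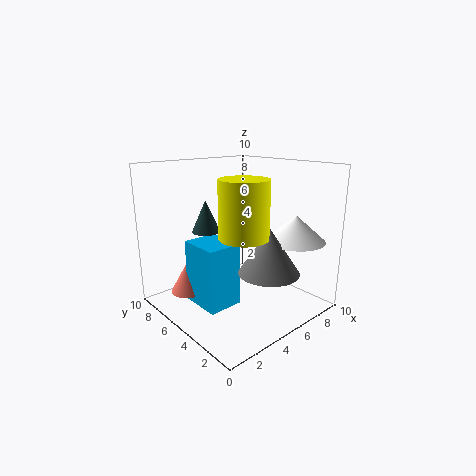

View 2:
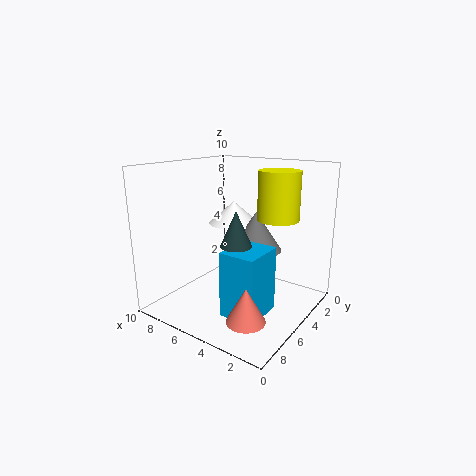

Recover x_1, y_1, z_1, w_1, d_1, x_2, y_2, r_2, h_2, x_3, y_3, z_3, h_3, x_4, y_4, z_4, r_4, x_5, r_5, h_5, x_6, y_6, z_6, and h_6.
x_1 = 2.25; y_1 = 4.5; z_1 = 0.25; w_1 = 2.5; d_1 = 3; x_2 = 3.75; y_2 = 7; r_2 = 1; h_2 = 2.25; x_3 = 3.25; y_3 = 2.5; z_3 = 6; h_3 = 3.5; x_4 = 5.25; y_4 = 2.25; z_4 = 3.25; r_4 = 2; x_5 = 2.5; r_5 = 1.25; h_5 = 2.25; x_6 = 7.5; y_6 = 2; z_6 = 5; h_6 = 1.75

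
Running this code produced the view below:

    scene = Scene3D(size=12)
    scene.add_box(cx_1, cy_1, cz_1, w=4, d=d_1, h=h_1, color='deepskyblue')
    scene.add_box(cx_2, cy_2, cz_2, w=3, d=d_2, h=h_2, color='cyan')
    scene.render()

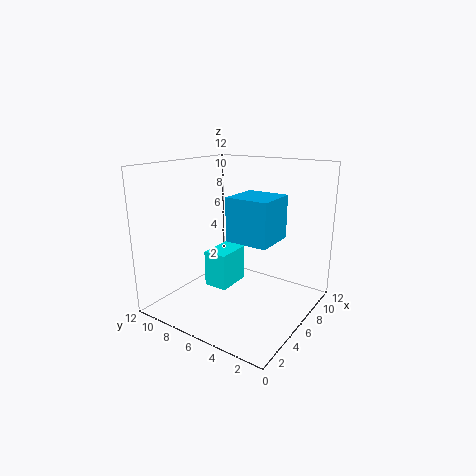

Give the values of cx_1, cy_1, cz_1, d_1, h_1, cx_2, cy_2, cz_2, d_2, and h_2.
cx_1 = 7
cy_1 = 4
cz_1 = 5
d_1 = 4
h_1 = 4
cx_2 = 4
cy_2 = 6
cz_2 = 2
d_2 = 2
h_2 = 3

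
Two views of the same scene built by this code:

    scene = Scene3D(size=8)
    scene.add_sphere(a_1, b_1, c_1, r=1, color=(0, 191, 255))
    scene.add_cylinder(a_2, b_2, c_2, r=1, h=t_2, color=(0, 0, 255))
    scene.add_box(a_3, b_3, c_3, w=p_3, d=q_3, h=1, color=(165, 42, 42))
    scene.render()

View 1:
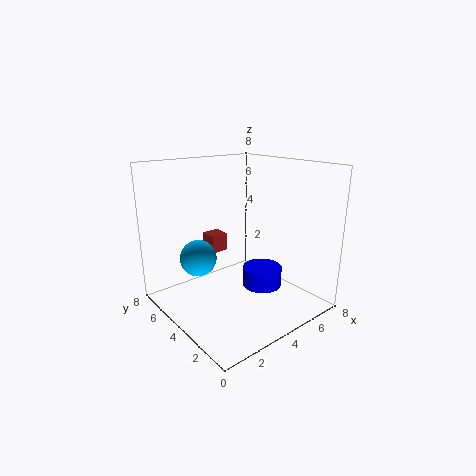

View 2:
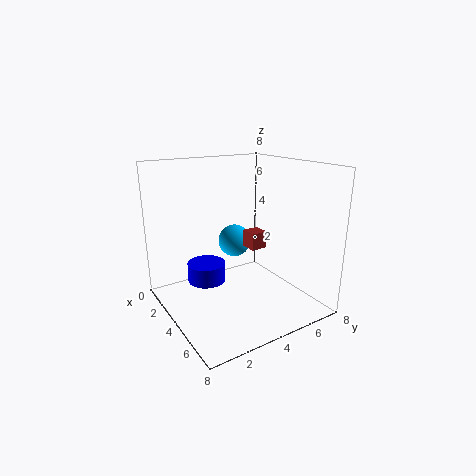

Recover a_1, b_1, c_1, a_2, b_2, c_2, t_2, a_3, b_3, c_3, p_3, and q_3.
a_1 = 2; b_1 = 5; c_1 = 3; a_2 = 4; b_2 = 2; c_2 = 2; t_2 = 1; a_3 = 3; b_3 = 5; c_3 = 3; p_3 = 1; q_3 = 1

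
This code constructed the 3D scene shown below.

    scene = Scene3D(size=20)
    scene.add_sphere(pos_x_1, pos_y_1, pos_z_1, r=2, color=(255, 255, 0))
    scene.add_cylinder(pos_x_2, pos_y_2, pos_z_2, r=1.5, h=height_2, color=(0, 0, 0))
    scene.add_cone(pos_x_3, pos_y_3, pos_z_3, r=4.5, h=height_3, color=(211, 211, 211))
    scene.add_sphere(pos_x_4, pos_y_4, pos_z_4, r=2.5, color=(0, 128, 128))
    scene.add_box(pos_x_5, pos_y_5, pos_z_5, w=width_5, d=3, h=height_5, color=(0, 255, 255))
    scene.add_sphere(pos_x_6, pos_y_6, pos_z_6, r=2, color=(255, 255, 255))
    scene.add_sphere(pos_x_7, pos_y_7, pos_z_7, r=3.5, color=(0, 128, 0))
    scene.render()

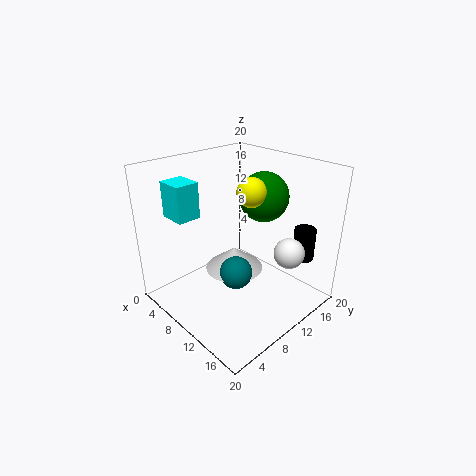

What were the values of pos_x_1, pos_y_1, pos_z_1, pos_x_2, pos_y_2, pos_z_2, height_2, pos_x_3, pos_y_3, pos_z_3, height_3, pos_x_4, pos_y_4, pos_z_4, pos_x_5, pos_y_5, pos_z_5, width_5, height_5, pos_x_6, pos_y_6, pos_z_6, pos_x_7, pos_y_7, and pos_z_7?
pos_x_1 = 11, pos_y_1 = 11.5, pos_z_1 = 16.5, pos_x_2 = 16.5, pos_y_2 = 16.5, pos_z_2 = 7, height_2 = 4.5, pos_x_3 = 6.5, pos_y_3 = 12.5, pos_z_3 = 2.5, height_3 = 3.5, pos_x_4 = 8.5, pos_y_4 = 11, pos_z_4 = 3, pos_x_5 = 5.5, pos_y_5 = 1.5, pos_z_5 = 14.5, width_5 = 3.5, height_5 = 4.5, pos_x_6 = 17, pos_y_6 = 12.5, pos_z_6 = 9.5, pos_x_7 = 10.5, pos_y_7 = 14.5, pos_z_7 = 15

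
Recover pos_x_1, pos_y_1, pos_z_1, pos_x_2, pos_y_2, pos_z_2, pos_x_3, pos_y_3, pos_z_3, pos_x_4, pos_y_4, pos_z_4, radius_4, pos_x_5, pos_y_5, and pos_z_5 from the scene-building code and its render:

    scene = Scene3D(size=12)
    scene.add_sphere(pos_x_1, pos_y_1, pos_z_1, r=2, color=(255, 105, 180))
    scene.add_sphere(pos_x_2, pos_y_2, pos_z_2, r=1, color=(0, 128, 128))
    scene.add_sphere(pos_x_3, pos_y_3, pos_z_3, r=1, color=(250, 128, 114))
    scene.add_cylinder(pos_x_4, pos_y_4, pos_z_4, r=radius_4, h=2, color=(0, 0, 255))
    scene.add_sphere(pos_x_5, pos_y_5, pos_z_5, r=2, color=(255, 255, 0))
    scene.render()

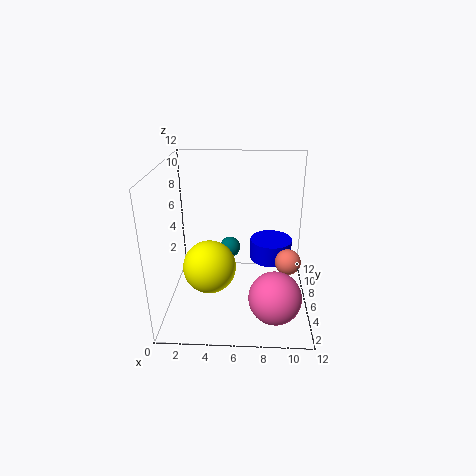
pos_x_1 = 9; pos_y_1 = 2; pos_z_1 = 3; pos_x_2 = 5; pos_y_2 = 10; pos_z_2 = 3; pos_x_3 = 10; pos_y_3 = 4; pos_z_3 = 5; pos_x_4 = 9; pos_y_4 = 10; pos_z_4 = 2; radius_4 = 2; pos_x_5 = 4; pos_y_5 = 3; pos_z_5 = 5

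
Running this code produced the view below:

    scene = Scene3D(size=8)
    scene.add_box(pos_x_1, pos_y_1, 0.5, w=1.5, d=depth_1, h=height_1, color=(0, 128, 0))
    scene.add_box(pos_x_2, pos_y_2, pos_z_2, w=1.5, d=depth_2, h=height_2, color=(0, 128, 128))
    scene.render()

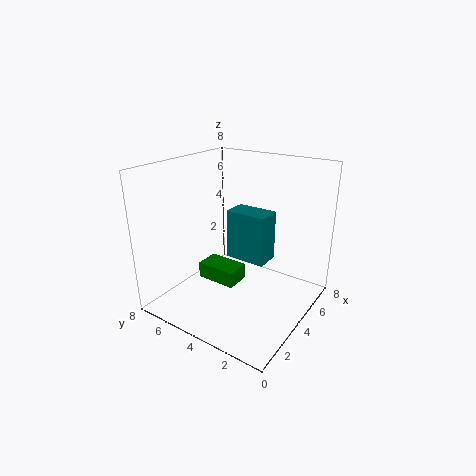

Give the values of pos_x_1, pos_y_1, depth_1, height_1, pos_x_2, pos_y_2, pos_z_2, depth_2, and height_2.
pos_x_1 = 4, pos_y_1 = 4.5, depth_1 = 2.5, height_1 = 1, pos_x_2 = 5, pos_y_2 = 3, pos_z_2 = 2, depth_2 = 2.5, height_2 = 3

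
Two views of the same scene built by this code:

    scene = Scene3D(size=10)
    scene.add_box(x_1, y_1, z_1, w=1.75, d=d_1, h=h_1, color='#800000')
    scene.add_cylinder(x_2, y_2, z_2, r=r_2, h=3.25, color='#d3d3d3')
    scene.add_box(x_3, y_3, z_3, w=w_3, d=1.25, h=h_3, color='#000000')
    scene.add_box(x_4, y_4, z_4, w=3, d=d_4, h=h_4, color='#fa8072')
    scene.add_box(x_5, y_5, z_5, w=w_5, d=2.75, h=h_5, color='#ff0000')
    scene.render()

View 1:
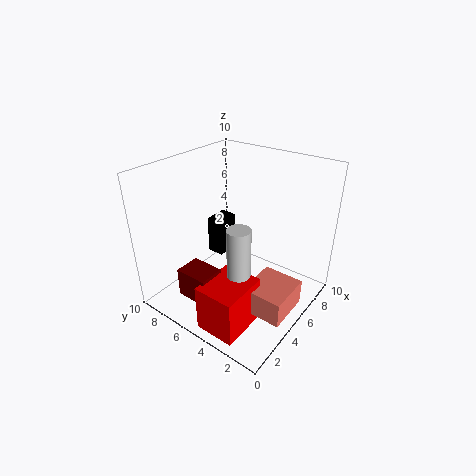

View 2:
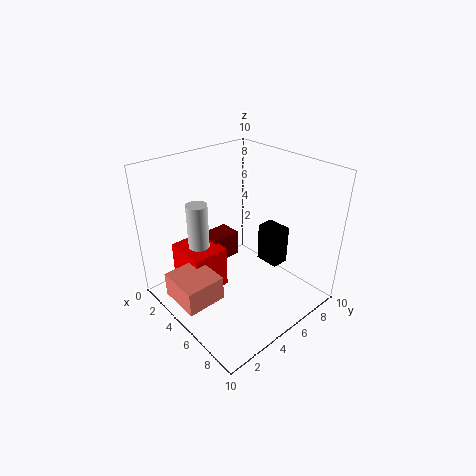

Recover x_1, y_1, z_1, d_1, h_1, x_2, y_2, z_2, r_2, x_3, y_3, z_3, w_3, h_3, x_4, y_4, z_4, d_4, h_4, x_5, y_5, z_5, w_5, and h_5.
x_1 = 1; y_1 = 4.75; z_1 = 1.75; d_1 = 2.25; h_1 = 2; x_2 = 2.75; y_2 = 3.25; z_2 = 4; r_2 = 0.75; x_3 = 5.25; y_3 = 6.75; z_3 = 2.75; w_3 = 1.75; h_3 = 2.75; x_4 = 2.75; y_4 = 0.25; z_4 = 1.25; d_4 = 2.75; h_4 = 1.75; x_5 = 0.5; y_5 = 2.25; z_5 = 0.25; w_5 = 3.25; h_5 = 3.25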